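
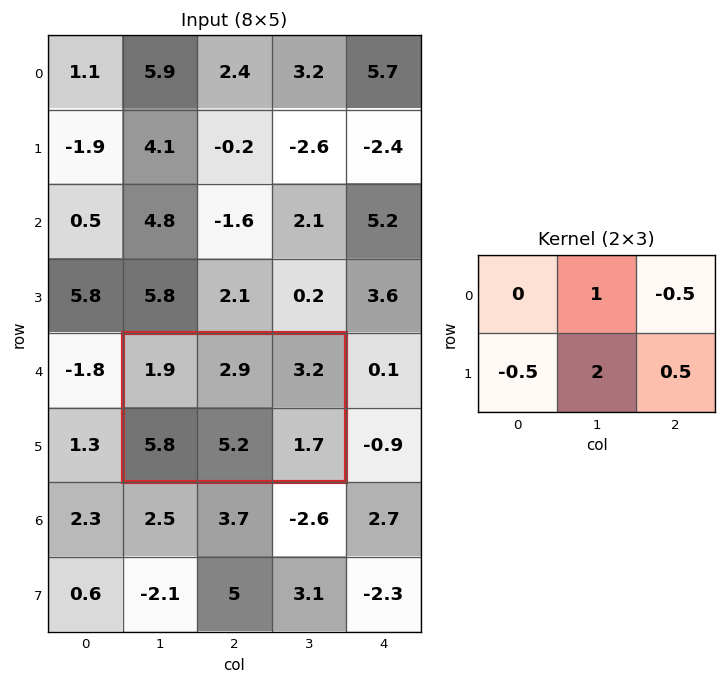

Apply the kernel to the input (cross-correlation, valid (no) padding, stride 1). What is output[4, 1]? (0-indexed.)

The receptive field on the input at this output position is [1.9 2.9 3.2 / 5.8 5.2 1.7]. Elementwise product with the kernel and sum: 2.9·1 + 3.2·-0.5 + 5.8·-0.5 + 5.2·2 + 1.7·0.5.

9.65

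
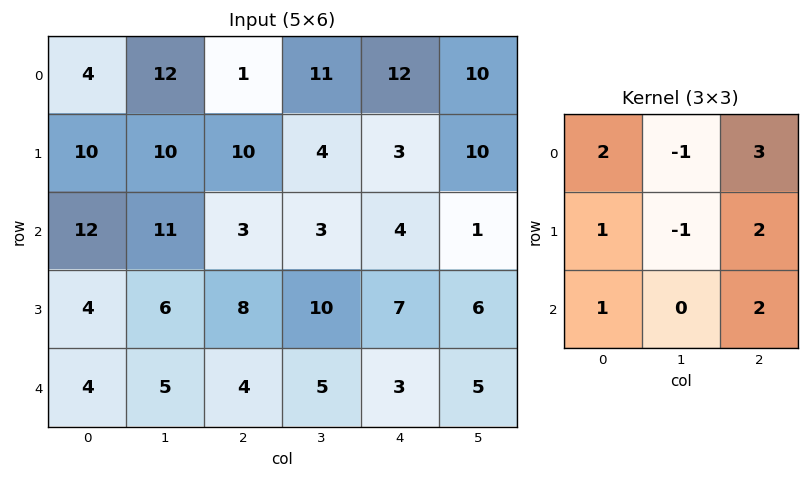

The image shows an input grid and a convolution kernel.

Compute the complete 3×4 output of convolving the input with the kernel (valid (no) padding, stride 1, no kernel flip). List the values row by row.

37 81 50 66
67 62 55 58
48 61 37 35

Output[0,0]: The receptive field on the input at this output position is [4 12 1 / 10 10 10 / 12 11 3]. Elementwise product with the kernel and sum: 4·2 + 12·-1 + 1·3 + 10·1 + 10·-1 + 10·2 + 12·1 + 3·2.
Output[0,1]: The receptive field on the input at this output position is [12 1 11 / 10 10 4 / 11 3 3]. Elementwise product with the kernel and sum: 12·2 + 1·-1 + 11·3 + 10·1 + 10·-1 + 4·2 + 11·1 + 3·2.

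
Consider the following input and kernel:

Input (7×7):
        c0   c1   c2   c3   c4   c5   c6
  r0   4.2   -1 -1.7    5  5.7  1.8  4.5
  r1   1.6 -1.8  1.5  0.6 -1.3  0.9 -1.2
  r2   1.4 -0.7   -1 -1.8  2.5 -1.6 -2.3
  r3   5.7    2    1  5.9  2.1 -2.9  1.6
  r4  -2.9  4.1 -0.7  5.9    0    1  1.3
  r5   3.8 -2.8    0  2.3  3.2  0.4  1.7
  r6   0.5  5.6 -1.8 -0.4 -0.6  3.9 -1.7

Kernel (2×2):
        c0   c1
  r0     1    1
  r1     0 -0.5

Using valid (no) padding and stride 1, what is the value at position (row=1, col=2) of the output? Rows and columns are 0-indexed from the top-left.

3

The receptive field on the input at this output position is [1.5 0.6 / -1 -1.8]. Elementwise product with the kernel and sum: 1.5·1 + 0.6·1 + -1.8·-0.5.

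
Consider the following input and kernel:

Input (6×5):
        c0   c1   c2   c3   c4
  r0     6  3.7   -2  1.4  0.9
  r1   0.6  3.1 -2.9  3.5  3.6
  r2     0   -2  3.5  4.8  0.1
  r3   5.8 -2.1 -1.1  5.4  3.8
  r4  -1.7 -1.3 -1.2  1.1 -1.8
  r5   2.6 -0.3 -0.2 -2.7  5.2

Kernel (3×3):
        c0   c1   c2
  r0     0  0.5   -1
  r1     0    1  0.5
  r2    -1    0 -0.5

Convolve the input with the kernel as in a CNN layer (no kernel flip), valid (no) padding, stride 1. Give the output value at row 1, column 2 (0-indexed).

The receptive field on the input at this output position is [-2.9 3.5 3.6 / 3.5 4.8 0.1 / -1.1 5.4 3.8]. Elementwise product with the kernel and sum: 3.5·0.5 + 3.6·-1 + 4.8·1 + 0.1·0.5 + -1.1·-1 + 3.8·-0.5.

2.2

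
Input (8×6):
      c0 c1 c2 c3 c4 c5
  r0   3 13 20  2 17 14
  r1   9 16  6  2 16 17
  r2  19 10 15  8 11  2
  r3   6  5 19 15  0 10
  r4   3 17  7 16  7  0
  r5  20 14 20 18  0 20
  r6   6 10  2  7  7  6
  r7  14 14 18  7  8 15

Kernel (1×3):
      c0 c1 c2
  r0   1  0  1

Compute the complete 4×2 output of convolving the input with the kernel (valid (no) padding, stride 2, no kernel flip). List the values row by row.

23 37
34 26
10 14
8 9

Output[0,0]: The receptive field on the input at this output position is [3 13 20]. Elementwise product with the kernel and sum: 3·1 + 20·1.
Output[0,1]: The receptive field on the input at this output position is [20 2 17]. Elementwise product with the kernel and sum: 20·1 + 17·1.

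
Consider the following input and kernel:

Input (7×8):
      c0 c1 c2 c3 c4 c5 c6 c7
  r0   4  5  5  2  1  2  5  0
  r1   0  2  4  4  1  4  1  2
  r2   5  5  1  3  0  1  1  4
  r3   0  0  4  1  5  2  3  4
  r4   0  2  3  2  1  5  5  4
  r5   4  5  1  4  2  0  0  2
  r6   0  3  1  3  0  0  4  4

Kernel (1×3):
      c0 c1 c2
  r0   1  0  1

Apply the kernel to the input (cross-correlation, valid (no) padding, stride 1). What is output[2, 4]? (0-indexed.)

The receptive field on the input at this output position is [0 1 1]. Elementwise product with the kernel and sum: 0·1 + 1·1.

1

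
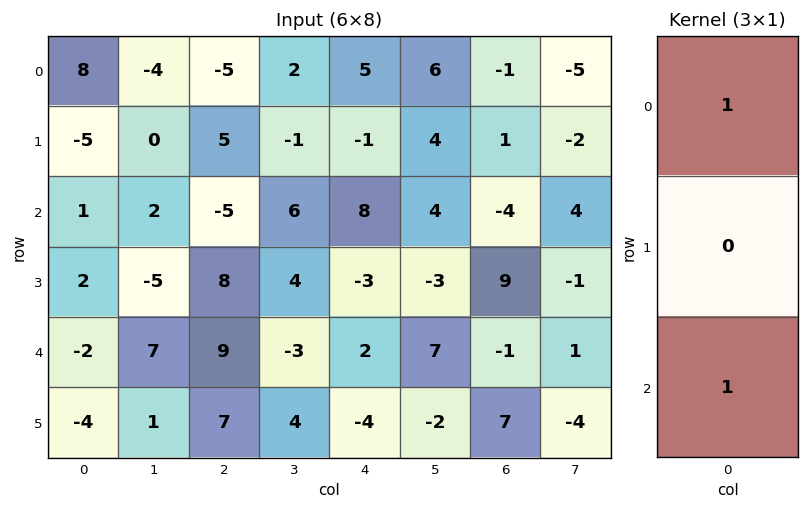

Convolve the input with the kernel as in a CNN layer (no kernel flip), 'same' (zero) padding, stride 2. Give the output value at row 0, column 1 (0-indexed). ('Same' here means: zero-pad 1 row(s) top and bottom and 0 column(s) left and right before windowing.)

5

The receptive field on the zero-padded input at this output position is [0 / -5 / 5]. Elementwise product with the kernel and sum: 0·1 + 5·1.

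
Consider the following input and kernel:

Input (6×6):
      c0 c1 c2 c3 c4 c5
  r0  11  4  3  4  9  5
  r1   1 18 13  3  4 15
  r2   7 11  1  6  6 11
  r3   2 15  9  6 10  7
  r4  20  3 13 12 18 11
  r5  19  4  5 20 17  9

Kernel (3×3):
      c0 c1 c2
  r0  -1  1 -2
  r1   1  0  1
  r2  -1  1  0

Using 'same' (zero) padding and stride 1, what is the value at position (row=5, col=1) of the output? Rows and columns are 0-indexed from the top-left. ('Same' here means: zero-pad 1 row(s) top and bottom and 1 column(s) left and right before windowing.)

-19

The receptive field on the zero-padded input at this output position is [20 3 13 / 19 4 5 / 0 0 0]. Elementwise product with the kernel and sum: 20·-1 + 3·1 + 13·-2 + 19·1 + 5·1 + 0·-1 + 0·1.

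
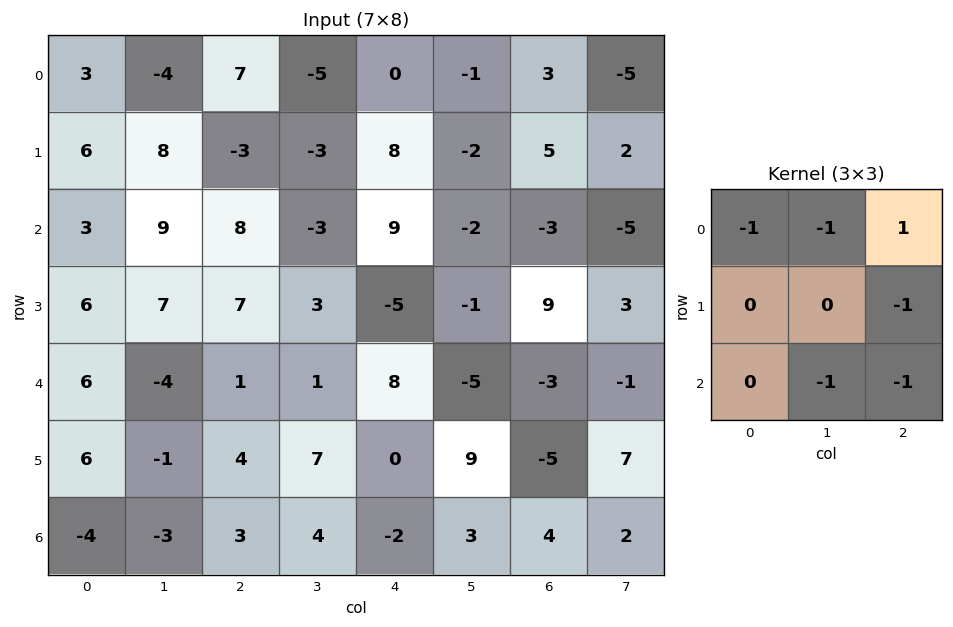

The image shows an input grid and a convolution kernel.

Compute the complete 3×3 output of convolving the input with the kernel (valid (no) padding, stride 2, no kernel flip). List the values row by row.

-6 -16 4
-8 0 -11
-5 4 -8

Output[0,0]: The receptive field on the input at this output position is [3 -4 7 / 6 8 -3 / 3 9 8]. Elementwise product with the kernel and sum: 3·-1 + -4·-1 + 7·1 + -3·-1 + 9·-1 + 8·-1.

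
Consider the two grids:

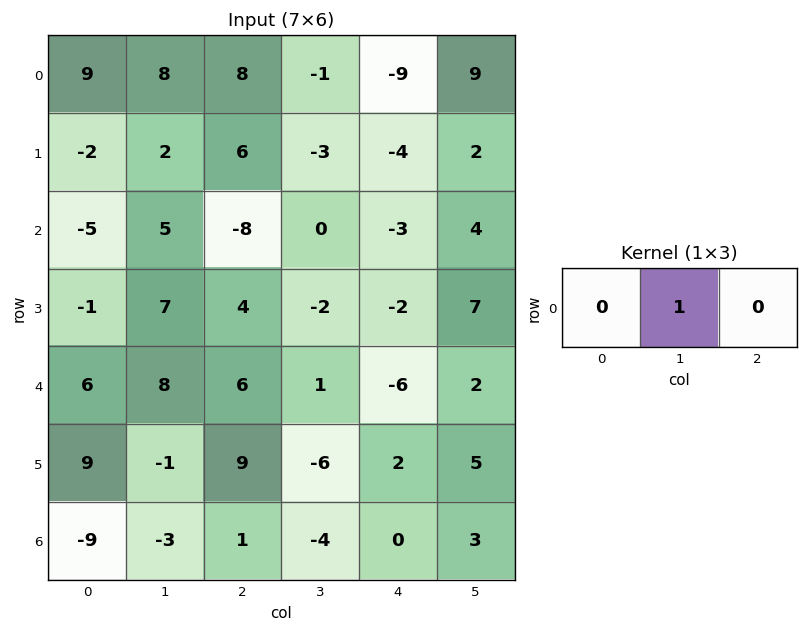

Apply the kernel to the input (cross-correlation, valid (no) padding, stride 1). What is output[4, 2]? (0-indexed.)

The receptive field on the input at this output position is [6 1 -6]. Elementwise product with the kernel and sum: 1·1.

1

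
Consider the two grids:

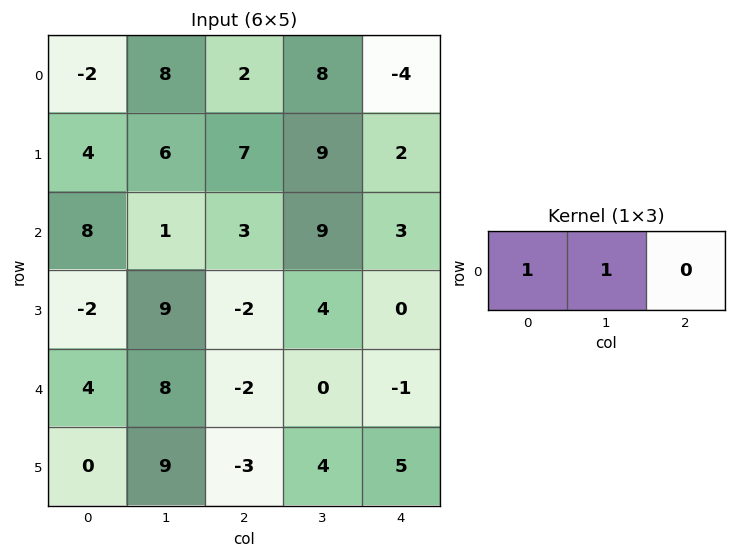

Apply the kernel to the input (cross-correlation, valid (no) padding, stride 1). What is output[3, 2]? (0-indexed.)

2

The receptive field on the input at this output position is [-2 4 0]. Elementwise product with the kernel and sum: -2·1 + 4·1.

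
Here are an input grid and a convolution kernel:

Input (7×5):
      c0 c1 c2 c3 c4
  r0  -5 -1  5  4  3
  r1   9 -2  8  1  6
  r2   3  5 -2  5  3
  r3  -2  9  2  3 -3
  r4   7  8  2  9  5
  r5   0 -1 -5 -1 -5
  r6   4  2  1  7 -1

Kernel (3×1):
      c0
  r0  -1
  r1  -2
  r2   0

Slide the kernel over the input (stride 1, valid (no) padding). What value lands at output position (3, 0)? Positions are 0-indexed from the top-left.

The receptive field on the input at this output position is [-2 / 7 / 0]. Elementwise product with the kernel and sum: -2·-1 + 7·-2.

-12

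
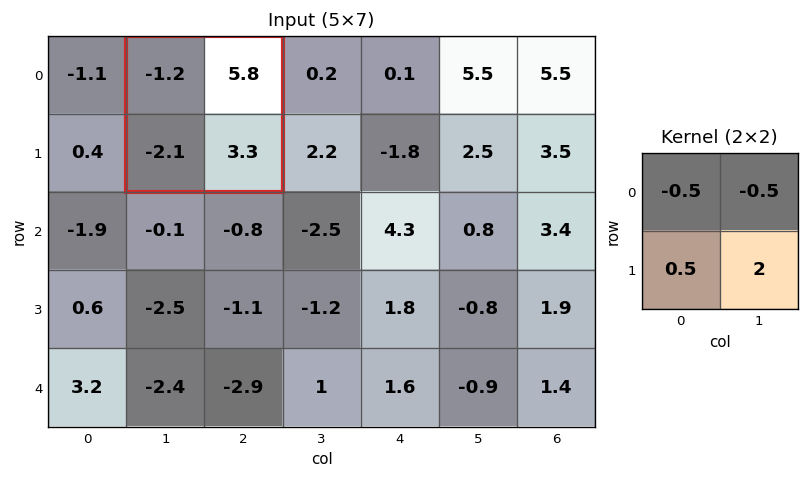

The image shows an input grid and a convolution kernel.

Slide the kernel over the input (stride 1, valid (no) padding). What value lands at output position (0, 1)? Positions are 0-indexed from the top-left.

3.25

The receptive field on the input at this output position is [-1.2 5.8 / -2.1 3.3]. Elementwise product with the kernel and sum: -1.2·-0.5 + 5.8·-0.5 + -2.1·0.5 + 3.3·2.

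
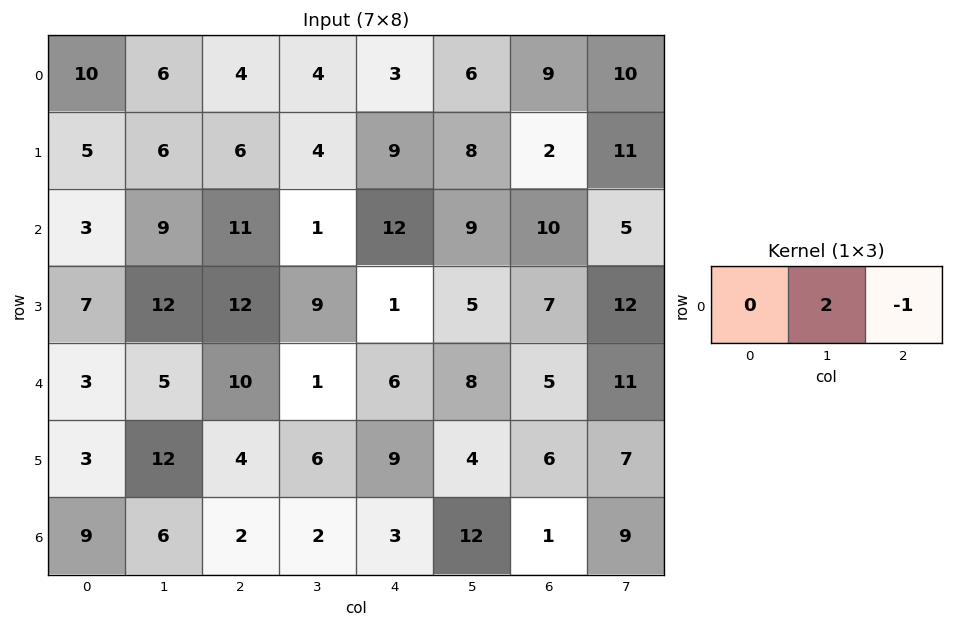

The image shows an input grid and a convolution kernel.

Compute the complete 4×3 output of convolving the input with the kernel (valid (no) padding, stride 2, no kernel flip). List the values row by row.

8 5 3
7 -10 8
0 -4 11
10 1 23

Output[0,0]: The receptive field on the input at this output position is [10 6 4]. Elementwise product with the kernel and sum: 6·2 + 4·-1.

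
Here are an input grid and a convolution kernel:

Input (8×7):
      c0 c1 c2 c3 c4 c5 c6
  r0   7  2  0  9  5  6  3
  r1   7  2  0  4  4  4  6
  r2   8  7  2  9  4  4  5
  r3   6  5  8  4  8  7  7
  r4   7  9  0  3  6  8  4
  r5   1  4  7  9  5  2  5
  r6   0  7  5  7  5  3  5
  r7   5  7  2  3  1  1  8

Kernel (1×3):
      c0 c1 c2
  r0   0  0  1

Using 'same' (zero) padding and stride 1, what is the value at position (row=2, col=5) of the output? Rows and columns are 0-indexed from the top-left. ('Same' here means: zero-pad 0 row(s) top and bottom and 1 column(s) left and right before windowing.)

The receptive field on the zero-padded input at this output position is [4 4 5]. Elementwise product with the kernel and sum: 5·1.

5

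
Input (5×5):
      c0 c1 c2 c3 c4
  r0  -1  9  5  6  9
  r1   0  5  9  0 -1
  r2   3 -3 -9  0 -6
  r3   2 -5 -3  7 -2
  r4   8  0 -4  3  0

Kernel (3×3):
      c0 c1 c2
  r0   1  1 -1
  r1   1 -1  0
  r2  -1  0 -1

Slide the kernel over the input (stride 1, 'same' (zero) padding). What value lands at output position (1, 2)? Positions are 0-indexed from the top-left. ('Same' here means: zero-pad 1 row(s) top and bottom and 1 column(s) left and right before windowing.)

7

The receptive field on the zero-padded input at this output position is [9 5 6 / 5 9 0 / -3 -9 0]. Elementwise product with the kernel and sum: 9·1 + 5·1 + 6·-1 + 5·1 + 9·-1 + -3·-1 + 0·-1.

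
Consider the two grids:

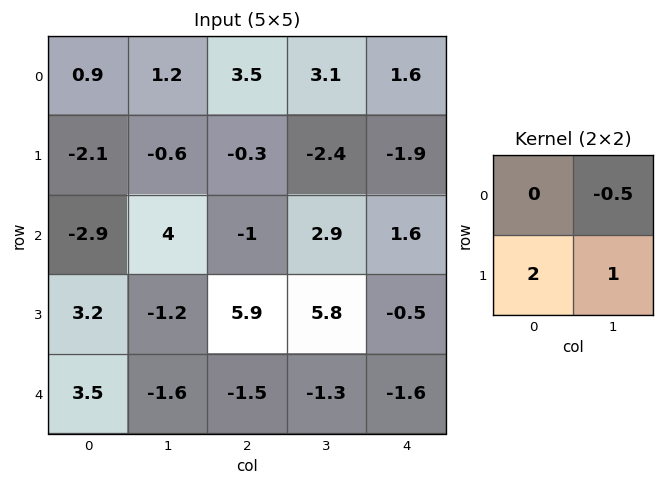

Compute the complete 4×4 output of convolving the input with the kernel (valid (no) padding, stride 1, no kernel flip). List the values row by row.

Output[0,0]: The receptive field on the input at this output position is [0.9 1.2 / -2.1 -0.6]. Elementwise product with the kernel and sum: 1.2·-0.5 + -2.1·2 + -0.6·1.
Output[0,1]: The receptive field on the input at this output position is [1.2 3.5 / -0.6 -0.3]. Elementwise product with the kernel and sum: 3.5·-0.5 + -0.6·2 + -0.3·1.

-5.4 -3.25 -4.55 -7.5
-1.5 7.15 2.1 8.35
3.2 4 16.15 10.3
6 -7.65 -7.2 -3.95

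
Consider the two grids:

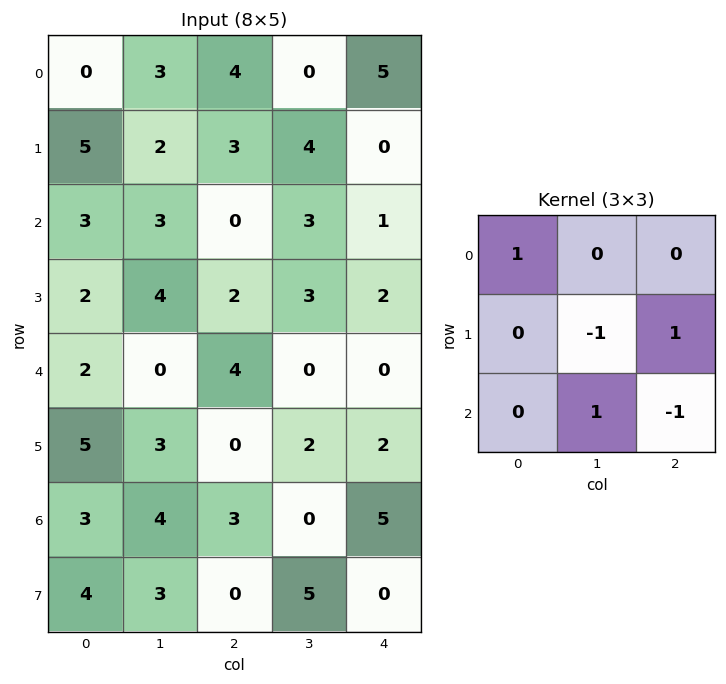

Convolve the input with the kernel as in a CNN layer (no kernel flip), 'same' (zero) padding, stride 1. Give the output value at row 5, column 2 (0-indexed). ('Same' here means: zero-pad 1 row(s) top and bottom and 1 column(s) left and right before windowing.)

The receptive field on the zero-padded input at this output position is [0 4 0 / 3 0 2 / 4 3 0]. Elementwise product with the kernel and sum: 0·1 + 0·-1 + 2·1 + 3·1 + 0·-1.

5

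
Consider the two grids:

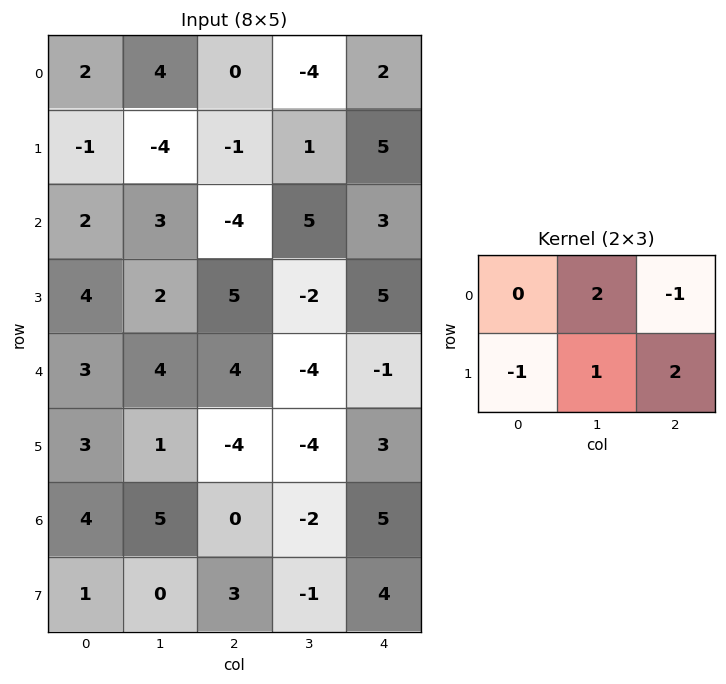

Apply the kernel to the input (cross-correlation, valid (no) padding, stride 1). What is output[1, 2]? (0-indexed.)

The receptive field on the input at this output position is [-1 1 5 / -4 5 3]. Elementwise product with the kernel and sum: 1·2 + 5·-1 + -4·-1 + 5·1 + 3·2.

12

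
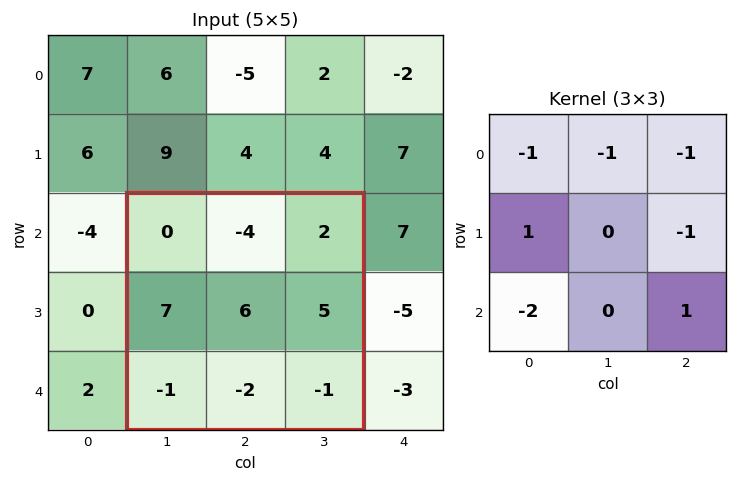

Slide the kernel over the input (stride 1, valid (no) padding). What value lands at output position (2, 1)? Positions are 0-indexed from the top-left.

The receptive field on the input at this output position is [0 -4 2 / 7 6 5 / -1 -2 -1]. Elementwise product with the kernel and sum: 0·-1 + -4·-1 + 2·-1 + 7·1 + 5·-1 + -1·-2 + -1·1.

5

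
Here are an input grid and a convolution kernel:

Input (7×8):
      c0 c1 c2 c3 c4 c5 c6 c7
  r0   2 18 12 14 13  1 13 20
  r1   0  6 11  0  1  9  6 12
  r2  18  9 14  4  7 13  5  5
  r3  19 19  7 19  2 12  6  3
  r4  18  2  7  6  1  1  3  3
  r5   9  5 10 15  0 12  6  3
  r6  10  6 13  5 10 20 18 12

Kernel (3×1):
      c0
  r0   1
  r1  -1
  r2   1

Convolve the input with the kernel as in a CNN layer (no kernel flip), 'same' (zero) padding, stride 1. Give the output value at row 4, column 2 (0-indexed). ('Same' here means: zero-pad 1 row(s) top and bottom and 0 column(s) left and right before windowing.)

10

The receptive field on the zero-padded input at this output position is [7 / 7 / 10]. Elementwise product with the kernel and sum: 7·1 + 7·-1 + 10·1.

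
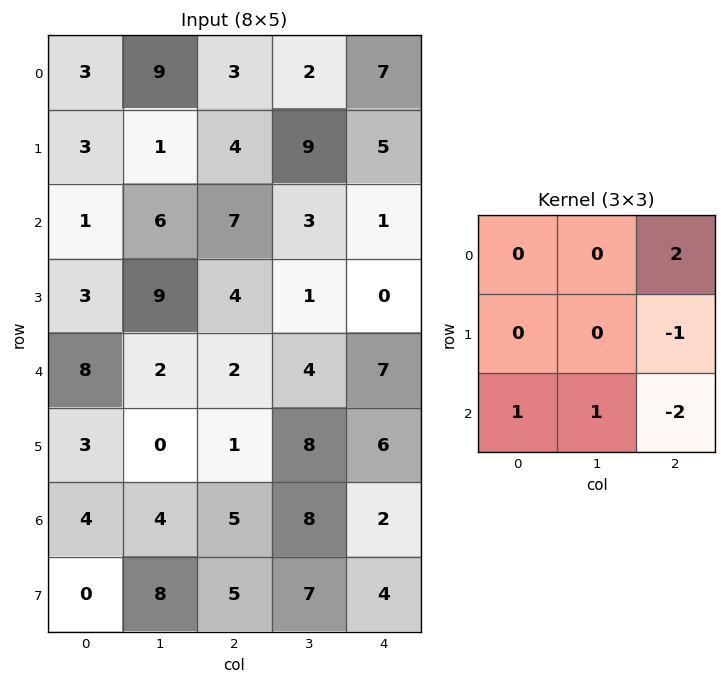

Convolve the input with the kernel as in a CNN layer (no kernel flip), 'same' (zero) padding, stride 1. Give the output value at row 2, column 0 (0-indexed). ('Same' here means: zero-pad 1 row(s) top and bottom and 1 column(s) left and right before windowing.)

-19

The receptive field on the zero-padded input at this output position is [0 3 1 / 0 1 6 / 0 3 9]. Elementwise product with the kernel and sum: 1·2 + 6·-1 + 0·1 + 3·1 + 9·-2.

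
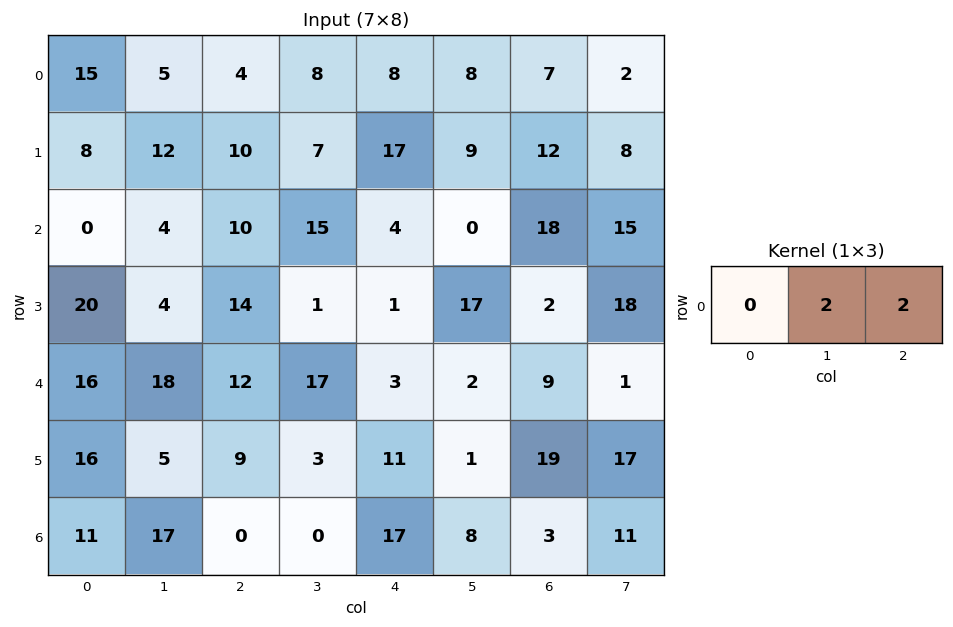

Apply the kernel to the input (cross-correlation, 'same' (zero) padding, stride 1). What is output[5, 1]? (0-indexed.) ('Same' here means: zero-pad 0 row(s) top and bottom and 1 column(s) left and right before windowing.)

28

The receptive field on the zero-padded input at this output position is [16 5 9]. Elementwise product with the kernel and sum: 5·2 + 9·2.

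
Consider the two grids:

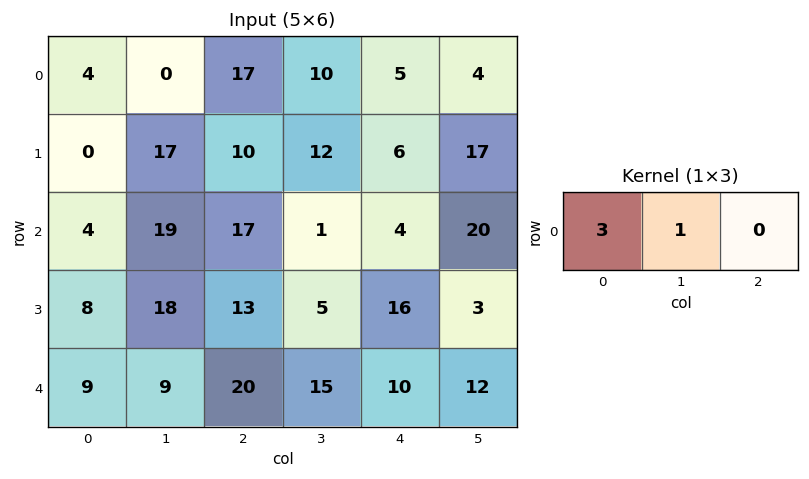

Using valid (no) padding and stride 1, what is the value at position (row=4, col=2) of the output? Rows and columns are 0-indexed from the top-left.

The receptive field on the input at this output position is [20 15 10]. Elementwise product with the kernel and sum: 20·3 + 15·1.

75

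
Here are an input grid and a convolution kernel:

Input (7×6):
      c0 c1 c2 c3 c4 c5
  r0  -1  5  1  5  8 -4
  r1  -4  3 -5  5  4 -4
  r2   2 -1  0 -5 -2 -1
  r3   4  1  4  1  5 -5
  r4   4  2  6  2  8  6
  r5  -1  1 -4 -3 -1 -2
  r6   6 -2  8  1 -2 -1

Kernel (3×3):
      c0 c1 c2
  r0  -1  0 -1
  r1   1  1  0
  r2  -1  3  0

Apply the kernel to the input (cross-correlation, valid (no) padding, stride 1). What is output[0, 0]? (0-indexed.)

The receptive field on the input at this output position is [-1 5 1 / -4 3 -5 / 2 -1 0]. Elementwise product with the kernel and sum: -1·-1 + 1·-1 + -4·1 + 3·1 + 2·-1 + -1·3.

-6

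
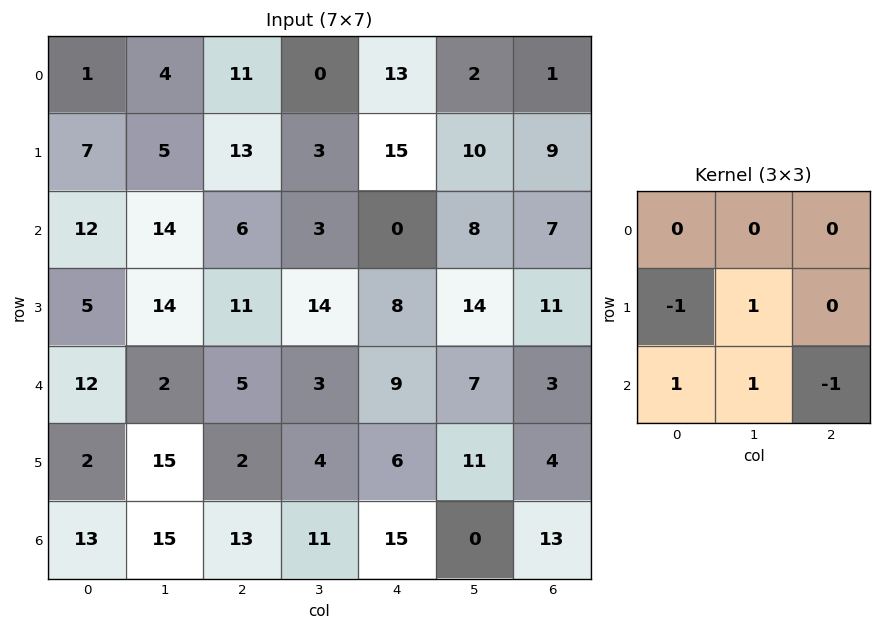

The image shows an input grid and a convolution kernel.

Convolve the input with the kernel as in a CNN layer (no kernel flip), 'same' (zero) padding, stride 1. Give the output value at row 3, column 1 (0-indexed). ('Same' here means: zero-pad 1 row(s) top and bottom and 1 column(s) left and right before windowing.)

The receptive field on the zero-padded input at this output position is [12 14 6 / 5 14 11 / 12 2 5]. Elementwise product with the kernel and sum: 5·-1 + 14·1 + 12·1 + 2·1 + 5·-1.

18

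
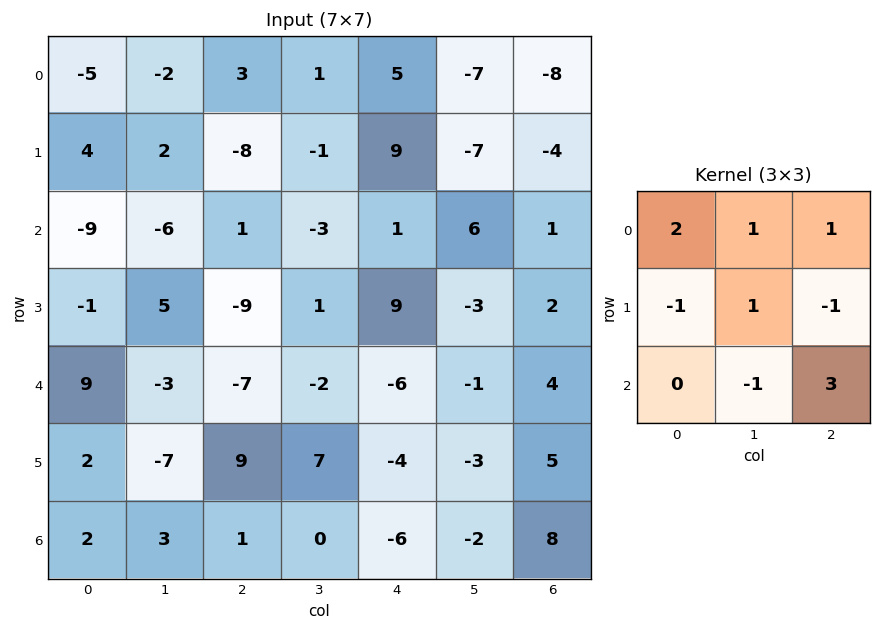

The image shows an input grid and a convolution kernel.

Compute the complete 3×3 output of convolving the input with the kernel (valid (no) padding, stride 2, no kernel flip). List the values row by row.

6 16 -20
-26 -15 8
-10 -38 13

Output[0,0]: The receptive field on the input at this output position is [-5 -2 3 / 4 2 -8 / -9 -6 1]. Elementwise product with the kernel and sum: -5·2 + -2·1 + 3·1 + 4·-1 + 2·1 + -8·-1 + -6·-1 + 1·3.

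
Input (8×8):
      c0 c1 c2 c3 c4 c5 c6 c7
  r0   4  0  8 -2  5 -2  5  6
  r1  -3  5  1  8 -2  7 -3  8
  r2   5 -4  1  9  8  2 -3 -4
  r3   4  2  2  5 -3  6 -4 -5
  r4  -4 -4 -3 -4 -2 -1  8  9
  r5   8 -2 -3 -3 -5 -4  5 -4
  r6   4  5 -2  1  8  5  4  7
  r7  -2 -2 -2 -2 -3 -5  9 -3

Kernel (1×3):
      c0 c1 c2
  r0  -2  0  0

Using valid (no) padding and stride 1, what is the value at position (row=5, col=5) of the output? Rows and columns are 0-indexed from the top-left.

8

The receptive field on the input at this output position is [-4 5 -4]. Elementwise product with the kernel and sum: -4·-2.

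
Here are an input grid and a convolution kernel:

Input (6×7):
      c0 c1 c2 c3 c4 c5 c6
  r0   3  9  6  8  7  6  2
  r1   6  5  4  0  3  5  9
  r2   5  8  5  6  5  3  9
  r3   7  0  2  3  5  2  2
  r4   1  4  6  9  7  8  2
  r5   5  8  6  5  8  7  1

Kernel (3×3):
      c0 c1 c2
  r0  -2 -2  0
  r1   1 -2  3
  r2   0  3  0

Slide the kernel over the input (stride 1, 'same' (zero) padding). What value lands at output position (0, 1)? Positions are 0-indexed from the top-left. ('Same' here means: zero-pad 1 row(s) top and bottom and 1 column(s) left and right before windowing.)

The receptive field on the zero-padded input at this output position is [0 0 0 / 3 9 6 / 6 5 4]. Elementwise product with the kernel and sum: 0·-2 + 0·-2 + 3·1 + 9·-2 + 6·3 + 5·3.

18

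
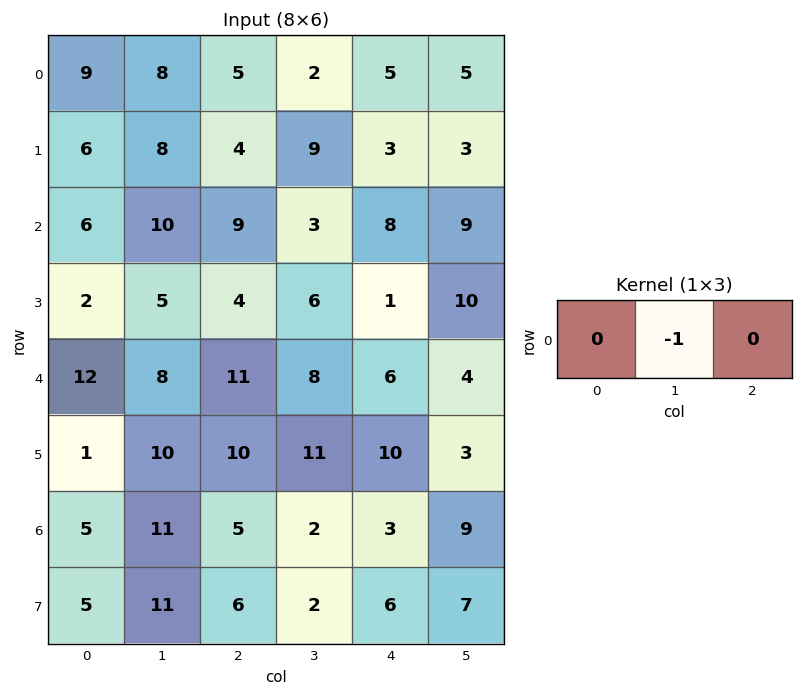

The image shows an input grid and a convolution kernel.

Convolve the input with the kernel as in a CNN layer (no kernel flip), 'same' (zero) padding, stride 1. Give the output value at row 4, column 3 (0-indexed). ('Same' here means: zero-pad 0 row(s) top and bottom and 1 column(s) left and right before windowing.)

The receptive field on the zero-padded input at this output position is [11 8 6]. Elementwise product with the kernel and sum: 8·-1.

-8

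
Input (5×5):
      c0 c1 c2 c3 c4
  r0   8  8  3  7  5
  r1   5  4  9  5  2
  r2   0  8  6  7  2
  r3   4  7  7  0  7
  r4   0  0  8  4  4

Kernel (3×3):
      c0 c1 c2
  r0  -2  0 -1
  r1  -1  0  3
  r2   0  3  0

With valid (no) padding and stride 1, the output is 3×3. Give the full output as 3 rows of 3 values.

Output[0,0]: The receptive field on the input at this output position is [8 8 3 / 5 4 9 / 0 8 6]. Elementwise product with the kernel and sum: 8·-2 + 3·-1 + 5·-1 + 9·3 + 8·3.
Output[0,1]: The receptive field on the input at this output position is [8 3 7 / 4 9 5 / 8 6 7]. Elementwise product with the kernel and sum: 8·-2 + 7·-1 + 4·-1 + 5·3 + 6·3.

27 6 7
20 21 -20
11 -6 12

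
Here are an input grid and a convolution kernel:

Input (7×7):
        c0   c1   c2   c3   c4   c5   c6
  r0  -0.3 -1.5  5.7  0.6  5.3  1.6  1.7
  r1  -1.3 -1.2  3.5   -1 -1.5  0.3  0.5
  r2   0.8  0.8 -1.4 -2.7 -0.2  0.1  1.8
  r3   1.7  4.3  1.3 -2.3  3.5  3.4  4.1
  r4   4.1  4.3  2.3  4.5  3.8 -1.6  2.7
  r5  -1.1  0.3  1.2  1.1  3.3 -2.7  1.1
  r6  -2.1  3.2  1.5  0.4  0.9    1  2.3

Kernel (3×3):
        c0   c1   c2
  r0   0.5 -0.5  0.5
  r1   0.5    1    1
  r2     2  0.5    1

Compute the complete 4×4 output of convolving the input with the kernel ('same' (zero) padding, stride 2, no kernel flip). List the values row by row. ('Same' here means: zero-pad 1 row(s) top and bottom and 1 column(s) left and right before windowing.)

-3.65 3.9 4.75 3.35
6.8 0.4 -0.5 10.6
9.45 11.6 4.4 -3.3
1.8 3.6 -0.35 0.9

Output[0,0]: The receptive field on the zero-padded input at this output position is [0 0 0 / 0 -0.3 -1.5 / 0 -1.3 -1.2]. Elementwise product with the kernel and sum: 0·0.5 + 0·-0.5 + 0·0.5 + 0·0.5 + -0.3·1 + -1.5·1 + 0·2 + -1.3·0.5 + -1.2·1.
Output[0,1]: The receptive field on the zero-padded input at this output position is [0 0 0 / -1.5 5.7 0.6 / -1.2 3.5 -1]. Elementwise product with the kernel and sum: 0·0.5 + 0·-0.5 + 0·0.5 + -1.5·0.5 + 5.7·1 + 0.6·1 + -1.2·2 + 3.5·0.5 + -1·1.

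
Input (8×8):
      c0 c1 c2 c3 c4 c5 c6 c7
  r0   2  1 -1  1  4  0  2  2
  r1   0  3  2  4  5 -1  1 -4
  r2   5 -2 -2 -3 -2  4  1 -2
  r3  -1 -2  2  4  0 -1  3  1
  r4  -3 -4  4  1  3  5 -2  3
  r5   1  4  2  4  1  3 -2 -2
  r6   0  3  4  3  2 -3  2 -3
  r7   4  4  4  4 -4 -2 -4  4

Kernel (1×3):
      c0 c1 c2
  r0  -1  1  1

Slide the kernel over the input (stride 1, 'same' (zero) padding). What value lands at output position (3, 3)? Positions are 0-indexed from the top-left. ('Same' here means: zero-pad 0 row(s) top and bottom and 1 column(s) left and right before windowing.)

2

The receptive field on the zero-padded input at this output position is [2 4 0]. Elementwise product with the kernel and sum: 2·-1 + 4·1 + 0·1.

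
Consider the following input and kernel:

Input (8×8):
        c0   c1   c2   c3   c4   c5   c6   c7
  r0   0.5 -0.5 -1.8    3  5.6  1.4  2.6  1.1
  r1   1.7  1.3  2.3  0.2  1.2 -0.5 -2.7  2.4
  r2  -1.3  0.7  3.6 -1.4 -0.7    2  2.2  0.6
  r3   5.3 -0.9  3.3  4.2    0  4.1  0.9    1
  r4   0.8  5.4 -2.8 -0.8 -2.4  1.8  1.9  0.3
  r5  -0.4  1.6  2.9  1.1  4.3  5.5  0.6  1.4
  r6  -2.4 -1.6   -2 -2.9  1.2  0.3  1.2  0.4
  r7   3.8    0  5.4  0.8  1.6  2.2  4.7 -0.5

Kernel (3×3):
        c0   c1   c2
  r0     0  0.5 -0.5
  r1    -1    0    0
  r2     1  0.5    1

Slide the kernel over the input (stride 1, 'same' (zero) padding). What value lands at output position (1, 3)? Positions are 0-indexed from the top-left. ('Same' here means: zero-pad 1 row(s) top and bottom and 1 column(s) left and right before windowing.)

-1.4

The receptive field on the zero-padded input at this output position is [-1.8 3 5.6 / 2.3 0.2 1.2 / 3.6 -1.4 -0.7]. Elementwise product with the kernel and sum: 3·0.5 + 5.6·-0.5 + 2.3·-1 + 3.6·1 + -1.4·0.5 + -0.7·1.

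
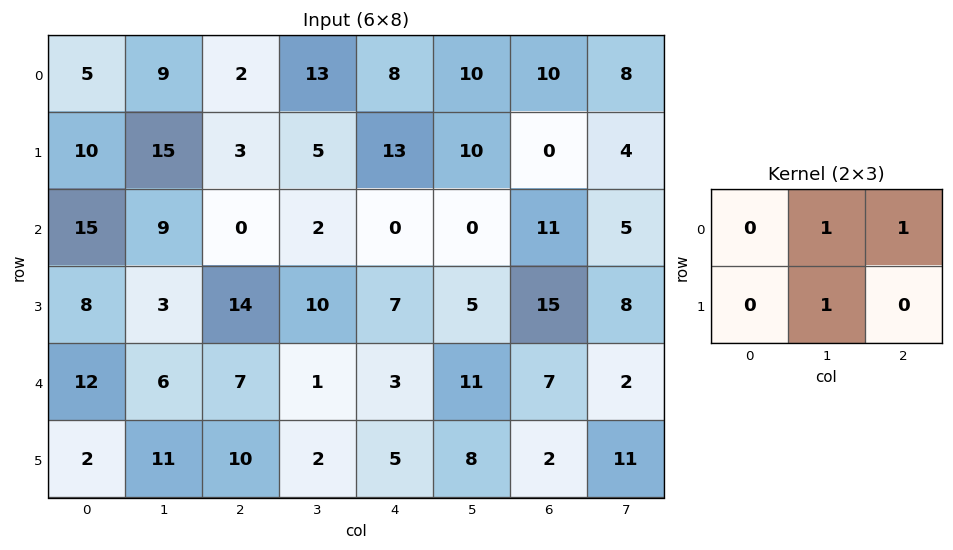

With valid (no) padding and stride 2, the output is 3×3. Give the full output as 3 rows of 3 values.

26 26 30
12 12 16
24 6 26

Output[0,0]: The receptive field on the input at this output position is [5 9 2 / 10 15 3]. Elementwise product with the kernel and sum: 9·1 + 2·1 + 15·1.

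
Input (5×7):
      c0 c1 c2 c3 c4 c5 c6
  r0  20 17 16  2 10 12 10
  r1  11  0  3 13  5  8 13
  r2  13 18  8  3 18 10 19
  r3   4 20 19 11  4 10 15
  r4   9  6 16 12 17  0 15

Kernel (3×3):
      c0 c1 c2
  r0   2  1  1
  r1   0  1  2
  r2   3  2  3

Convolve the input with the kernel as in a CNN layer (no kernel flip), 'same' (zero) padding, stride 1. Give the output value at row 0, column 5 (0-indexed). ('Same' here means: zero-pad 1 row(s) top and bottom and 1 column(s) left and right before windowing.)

102

The receptive field on the zero-padded input at this output position is [0 0 0 / 10 12 10 / 5 8 13]. Elementwise product with the kernel and sum: 0·2 + 0·1 + 0·1 + 12·1 + 10·2 + 5·3 + 8·2 + 13·3.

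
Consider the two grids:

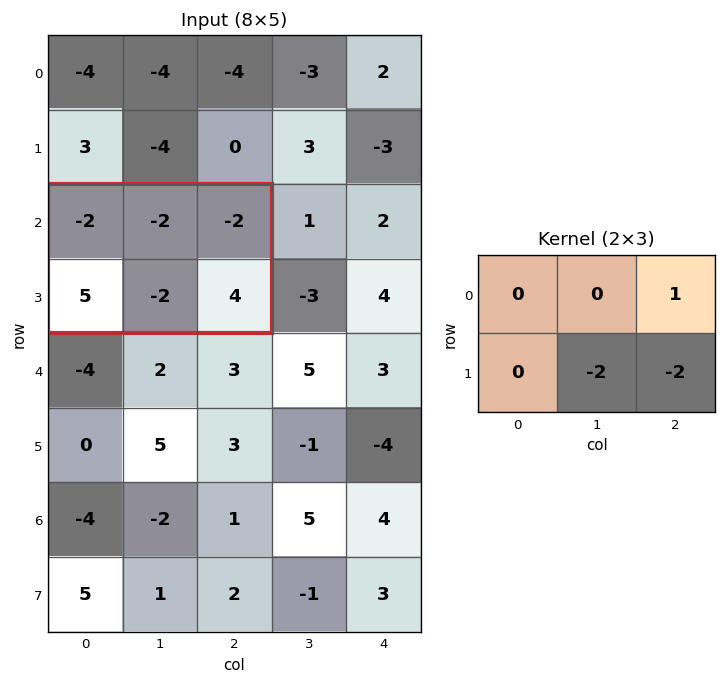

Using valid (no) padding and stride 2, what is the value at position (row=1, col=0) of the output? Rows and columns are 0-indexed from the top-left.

The receptive field on the input at this output position is [-2 -2 -2 / 5 -2 4]. Elementwise product with the kernel and sum: -2·1 + -2·-2 + 4·-2.

-6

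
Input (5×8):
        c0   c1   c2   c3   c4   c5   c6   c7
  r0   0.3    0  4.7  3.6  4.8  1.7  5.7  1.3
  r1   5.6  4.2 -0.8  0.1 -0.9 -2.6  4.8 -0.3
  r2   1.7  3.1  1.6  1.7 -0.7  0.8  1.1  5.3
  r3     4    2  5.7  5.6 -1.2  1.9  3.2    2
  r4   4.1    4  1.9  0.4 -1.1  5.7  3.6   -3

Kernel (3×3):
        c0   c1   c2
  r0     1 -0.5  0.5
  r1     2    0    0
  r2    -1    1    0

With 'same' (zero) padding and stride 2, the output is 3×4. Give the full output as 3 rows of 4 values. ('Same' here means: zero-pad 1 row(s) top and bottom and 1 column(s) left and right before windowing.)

Output[0,0]: The receptive field on the zero-padded input at this output position is [0 0 0 / 0 0.3 0 / 0 5.6 4.2]. Elementwise product with the kernel and sum: 0·1 + 0·-0.5 + 0·0.5 + 0·2 + 0·-1 + 5.6·1.
Output[0,1]: The receptive field on the zero-padded input at this output position is [0 0 0 / 0 4.7 3.6 / 4.2 -0.8 0.1]. Elementwise product with the kernel and sum: 0·1 + 0·-0.5 + 0·0.5 + 0·2 + 4.2·-1 + -0.8·1.

5.6 -5 6.2 10.8
3.3 14.55 -4.15 -2.25
-1 9.95 7.95 12.7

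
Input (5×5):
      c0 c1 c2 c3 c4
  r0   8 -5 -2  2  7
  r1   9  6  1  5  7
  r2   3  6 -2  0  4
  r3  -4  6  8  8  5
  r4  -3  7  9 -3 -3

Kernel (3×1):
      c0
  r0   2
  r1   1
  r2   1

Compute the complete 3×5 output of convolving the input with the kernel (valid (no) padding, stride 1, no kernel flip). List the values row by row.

28 2 -5 9 25
17 24 8 18 23
-1 25 13 5 10

Output[0,0]: The receptive field on the input at this output position is [8 / 9 / 3]. Elementwise product with the kernel and sum: 8·2 + 9·1 + 3·1.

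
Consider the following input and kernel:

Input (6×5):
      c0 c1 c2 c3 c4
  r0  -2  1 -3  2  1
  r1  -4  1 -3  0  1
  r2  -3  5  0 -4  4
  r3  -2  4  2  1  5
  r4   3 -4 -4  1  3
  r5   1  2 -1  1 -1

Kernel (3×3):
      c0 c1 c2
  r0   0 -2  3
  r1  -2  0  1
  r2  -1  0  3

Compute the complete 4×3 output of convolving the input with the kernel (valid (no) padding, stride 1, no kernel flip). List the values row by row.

-3 -7 18
3 -9 20
-19 -12 34
-16 9 22

Output[0,0]: The receptive field on the input at this output position is [-2 1 -3 / -4 1 -3 / -3 5 0]. Elementwise product with the kernel and sum: 1·-2 + -3·3 + -4·-2 + -3·1 + -3·-1 + 0·3.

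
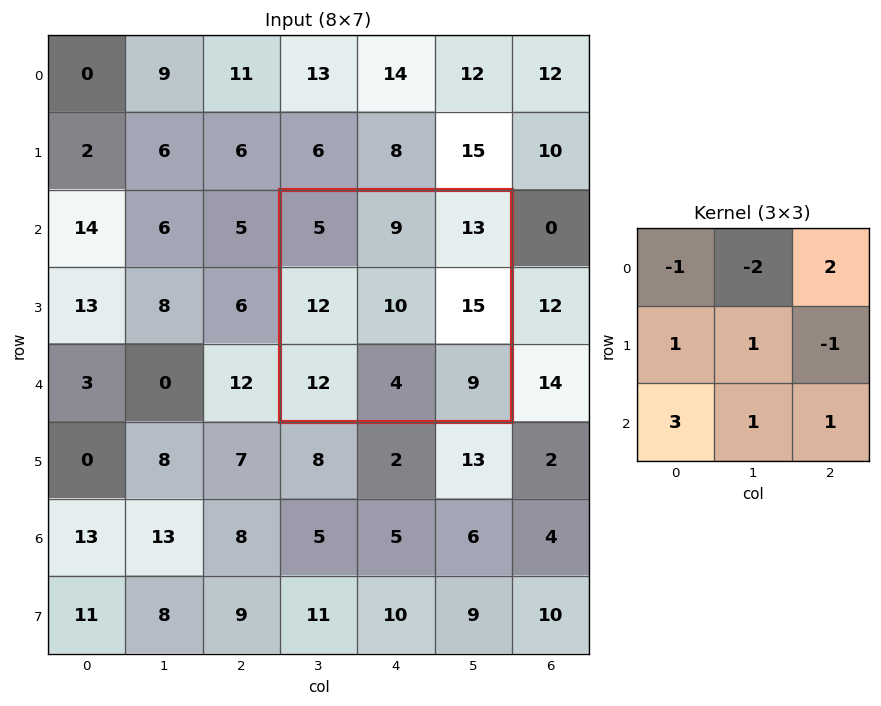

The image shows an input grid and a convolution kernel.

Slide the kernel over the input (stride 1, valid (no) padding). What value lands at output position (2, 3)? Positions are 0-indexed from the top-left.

The receptive field on the input at this output position is [5 9 13 / 12 10 15 / 12 4 9]. Elementwise product with the kernel and sum: 5·-1 + 9·-2 + 13·2 + 12·1 + 10·1 + 15·-1 + 12·3 + 4·1 + 9·1.

59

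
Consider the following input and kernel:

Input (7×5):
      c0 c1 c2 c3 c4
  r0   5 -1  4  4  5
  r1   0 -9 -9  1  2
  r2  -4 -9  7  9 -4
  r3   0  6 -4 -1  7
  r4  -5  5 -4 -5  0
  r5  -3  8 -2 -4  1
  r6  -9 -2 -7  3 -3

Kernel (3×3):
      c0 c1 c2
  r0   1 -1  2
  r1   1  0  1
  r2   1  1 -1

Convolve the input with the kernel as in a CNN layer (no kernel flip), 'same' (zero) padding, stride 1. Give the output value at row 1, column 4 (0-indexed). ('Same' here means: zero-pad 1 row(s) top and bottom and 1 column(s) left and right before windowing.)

5

The receptive field on the zero-padded input at this output position is [4 5 0 / 1 2 0 / 9 -4 0]. Elementwise product with the kernel and sum: 4·1 + 5·-1 + 0·2 + 1·1 + 0·1 + 9·1 + -4·1 + 0·-1.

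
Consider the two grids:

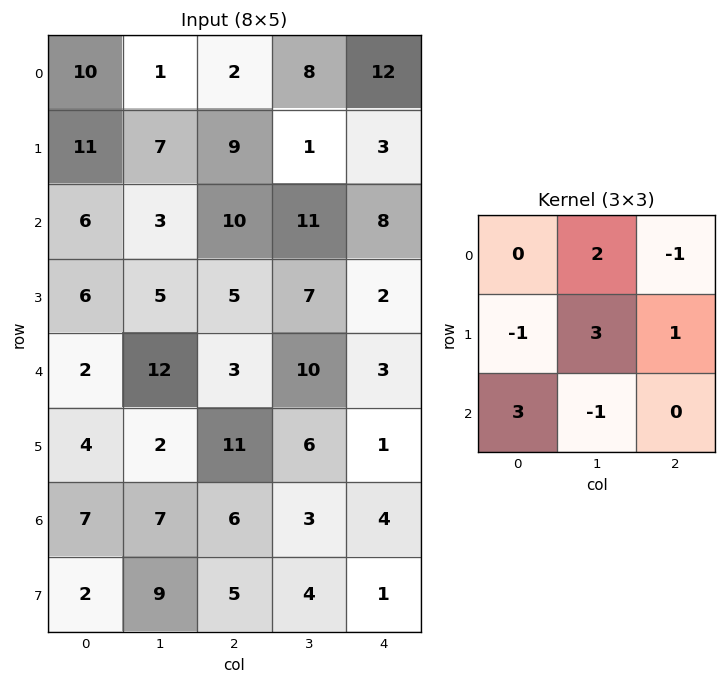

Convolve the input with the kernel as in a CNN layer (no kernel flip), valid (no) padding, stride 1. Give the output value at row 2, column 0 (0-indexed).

4

The receptive field on the input at this output position is [6 3 10 / 6 5 5 / 2 12 3]. Elementwise product with the kernel and sum: 3·2 + 10·-1 + 6·-1 + 5·3 + 5·1 + 2·3 + 12·-1.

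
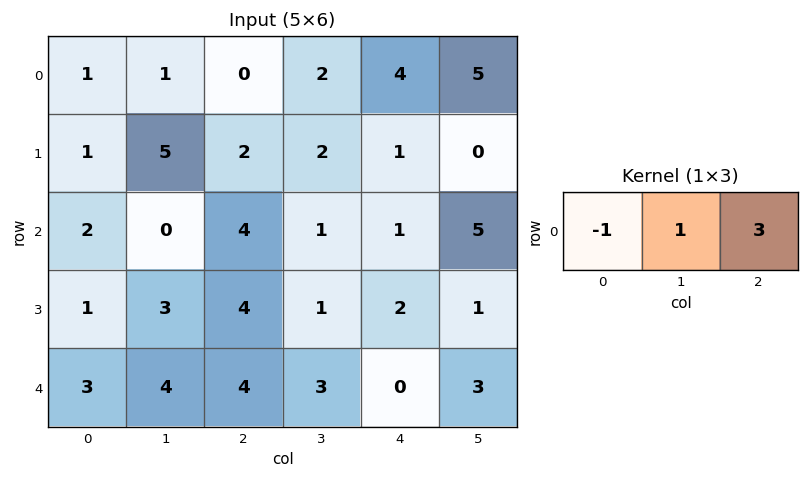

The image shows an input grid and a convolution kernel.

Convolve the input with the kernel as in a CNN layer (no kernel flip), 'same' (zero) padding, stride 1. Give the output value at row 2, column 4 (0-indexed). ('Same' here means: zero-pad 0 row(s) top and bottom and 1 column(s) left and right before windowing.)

15

The receptive field on the zero-padded input at this output position is [1 1 5]. Elementwise product with the kernel and sum: 1·-1 + 1·1 + 5·3.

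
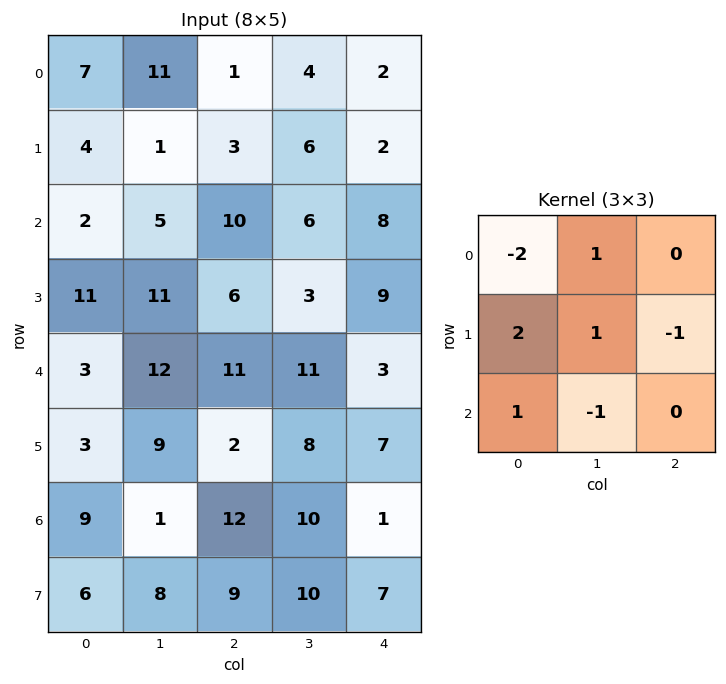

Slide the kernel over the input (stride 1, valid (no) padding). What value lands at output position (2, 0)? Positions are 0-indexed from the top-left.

19

The receptive field on the input at this output position is [2 5 10 / 11 11 6 / 3 12 11]. Elementwise product with the kernel and sum: 2·-2 + 5·1 + 11·2 + 11·1 + 6·-1 + 3·1 + 12·-1.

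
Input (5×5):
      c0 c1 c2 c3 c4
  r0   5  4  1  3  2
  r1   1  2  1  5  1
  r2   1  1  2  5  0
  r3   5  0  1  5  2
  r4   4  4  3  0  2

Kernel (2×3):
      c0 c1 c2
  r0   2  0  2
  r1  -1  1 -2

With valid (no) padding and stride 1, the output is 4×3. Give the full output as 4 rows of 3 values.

11 3 8
0 5 7
-1 3 4
6 9 -1

Output[0,0]: The receptive field on the input at this output position is [5 4 1 / 1 2 1]. Elementwise product with the kernel and sum: 5·2 + 1·2 + 1·-1 + 2·1 + 1·-2.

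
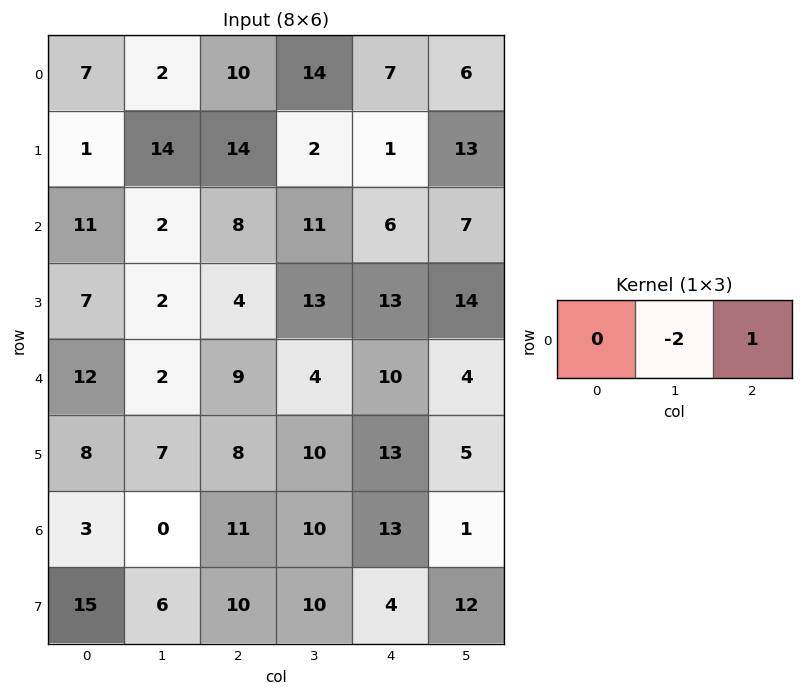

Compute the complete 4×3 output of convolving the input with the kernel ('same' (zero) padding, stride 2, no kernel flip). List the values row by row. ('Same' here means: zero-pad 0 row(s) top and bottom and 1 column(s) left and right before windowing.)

-12 -6 -8
-20 -5 -5
-22 -14 -16
-6 -12 -25

Output[0,0]: The receptive field on the zero-padded input at this output position is [0 7 2]. Elementwise product with the kernel and sum: 7·-2 + 2·1.
Output[0,1]: The receptive field on the zero-padded input at this output position is [2 10 14]. Elementwise product with the kernel and sum: 10·-2 + 14·1.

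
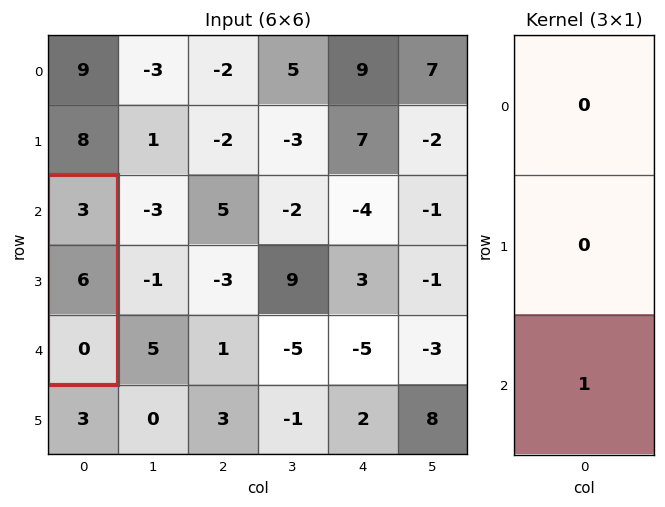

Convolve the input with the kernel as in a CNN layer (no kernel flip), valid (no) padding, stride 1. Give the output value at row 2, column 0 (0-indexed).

0

The receptive field on the input at this output position is [3 / 6 / 0]. Elementwise product with the kernel and sum: 0·1.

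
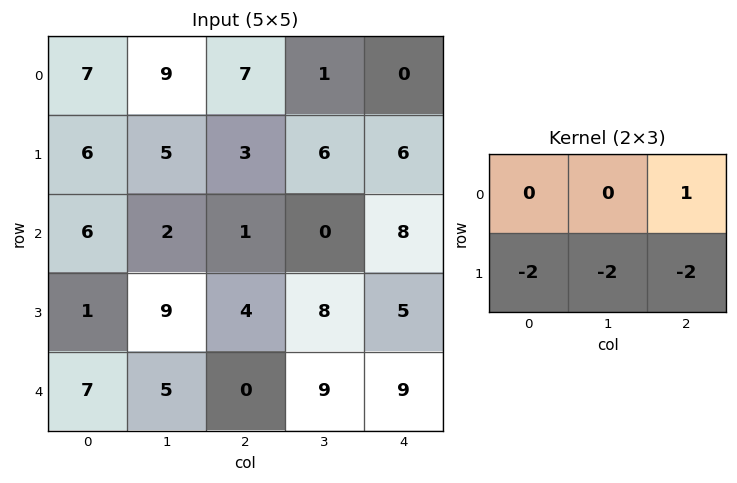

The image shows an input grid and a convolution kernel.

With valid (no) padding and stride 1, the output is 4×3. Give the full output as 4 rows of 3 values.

-21 -27 -30
-15 0 -12
-27 -42 -26
-20 -20 -31

Output[0,0]: The receptive field on the input at this output position is [7 9 7 / 6 5 3]. Elementwise product with the kernel and sum: 7·1 + 6·-2 + 5·-2 + 3·-2.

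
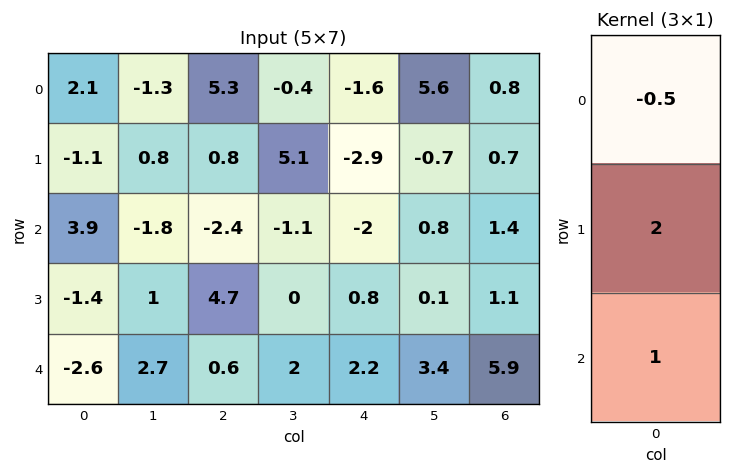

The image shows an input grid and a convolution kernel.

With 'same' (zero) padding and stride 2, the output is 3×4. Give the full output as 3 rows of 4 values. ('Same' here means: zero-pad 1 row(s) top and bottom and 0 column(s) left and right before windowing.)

Output[0,0]: The receptive field on the zero-padded input at this output position is [0 / 2.1 / -1.1]. Elementwise product with the kernel and sum: 0·-0.5 + 2.1·2 + -1.1·1.
Output[0,1]: The receptive field on the zero-padded input at this output position is [0 / 5.3 / 0.8]. Elementwise product with the kernel and sum: 0·-0.5 + 5.3·2 + 0.8·1.

3.1 11.4 -6.1 2.3
6.95 -0.5 -1.75 3.55
-4.5 -1.15 4 11.25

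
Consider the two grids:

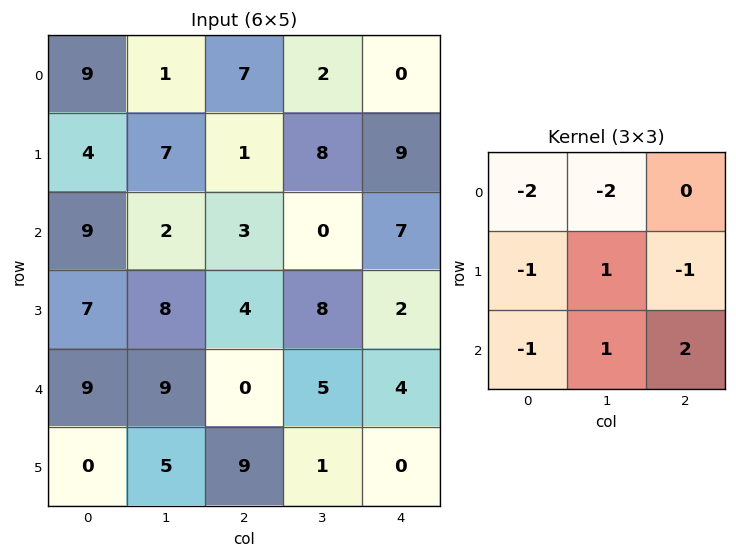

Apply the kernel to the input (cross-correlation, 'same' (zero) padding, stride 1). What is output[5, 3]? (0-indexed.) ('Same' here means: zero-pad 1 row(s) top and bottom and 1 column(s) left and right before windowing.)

The receptive field on the zero-padded input at this output position is [0 5 4 / 9 1 0 / 0 0 0]. Elementwise product with the kernel and sum: 0·-2 + 5·-2 + 9·-1 + 1·1 + 0·-1 + 0·-1 + 0·1 + 0·2.

-18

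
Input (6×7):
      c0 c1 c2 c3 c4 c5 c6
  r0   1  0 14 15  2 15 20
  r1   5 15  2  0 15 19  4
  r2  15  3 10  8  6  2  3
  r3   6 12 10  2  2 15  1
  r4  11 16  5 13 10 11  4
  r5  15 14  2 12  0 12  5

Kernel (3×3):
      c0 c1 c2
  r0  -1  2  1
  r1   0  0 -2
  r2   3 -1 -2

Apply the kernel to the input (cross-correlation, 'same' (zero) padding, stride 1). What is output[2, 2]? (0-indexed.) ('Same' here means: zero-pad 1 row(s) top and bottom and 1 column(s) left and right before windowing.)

The receptive field on the zero-padded input at this output position is [15 2 0 / 3 10 8 / 12 10 2]. Elementwise product with the kernel and sum: 15·-1 + 2·2 + 0·1 + 8·-2 + 12·3 + 10·-1 + 2·-2.

-5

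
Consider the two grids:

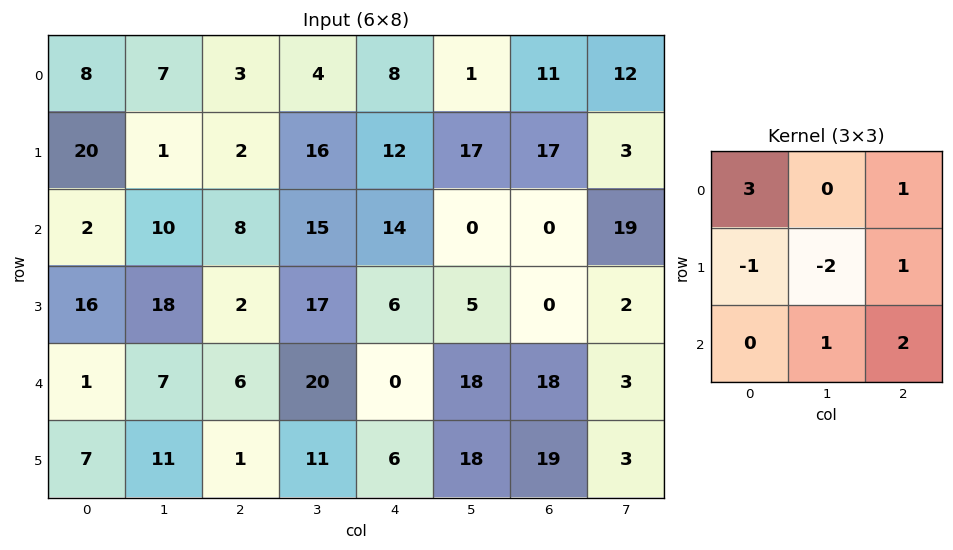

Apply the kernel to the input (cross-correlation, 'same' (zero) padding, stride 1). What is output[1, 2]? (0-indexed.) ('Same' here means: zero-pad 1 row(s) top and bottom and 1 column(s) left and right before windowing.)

74

The receptive field on the zero-padded input at this output position is [7 3 4 / 1 2 16 / 10 8 15]. Elementwise product with the kernel and sum: 7·3 + 4·1 + 1·-1 + 2·-2 + 16·1 + 8·1 + 15·2.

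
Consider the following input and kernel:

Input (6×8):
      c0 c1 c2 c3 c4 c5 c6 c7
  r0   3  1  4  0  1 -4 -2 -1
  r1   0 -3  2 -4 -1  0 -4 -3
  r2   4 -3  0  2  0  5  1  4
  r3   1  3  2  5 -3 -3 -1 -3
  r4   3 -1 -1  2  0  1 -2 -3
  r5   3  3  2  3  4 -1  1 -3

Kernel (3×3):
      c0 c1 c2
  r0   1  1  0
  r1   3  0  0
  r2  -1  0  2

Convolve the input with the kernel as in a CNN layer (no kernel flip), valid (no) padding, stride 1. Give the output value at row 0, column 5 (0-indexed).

The receptive field on the input at this output position is [-4 -2 -1 / 0 -4 -3 / 5 1 4]. Elementwise product with the kernel and sum: -4·1 + -2·1 + 0·3 + 5·-1 + 4·2.

-3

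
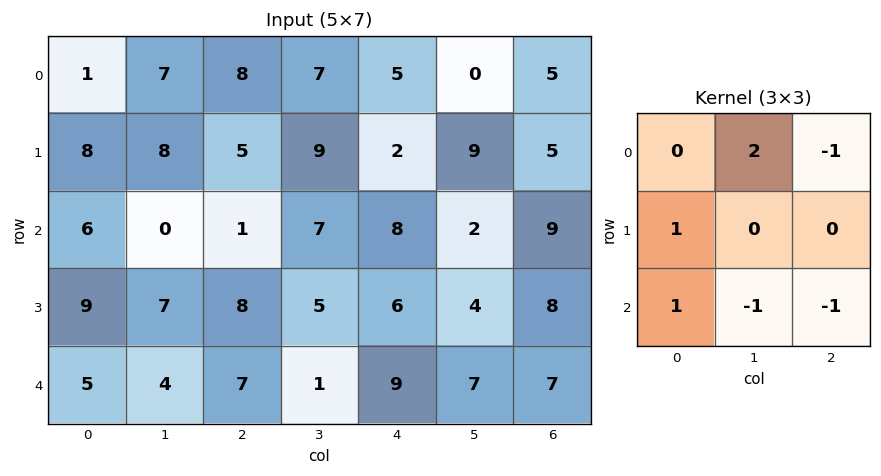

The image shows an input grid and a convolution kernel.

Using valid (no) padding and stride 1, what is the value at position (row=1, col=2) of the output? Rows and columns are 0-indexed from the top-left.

14

The receptive field on the input at this output position is [5 9 2 / 1 7 8 / 8 5 6]. Elementwise product with the kernel and sum: 9·2 + 2·-1 + 1·1 + 8·1 + 5·-1 + 6·-1.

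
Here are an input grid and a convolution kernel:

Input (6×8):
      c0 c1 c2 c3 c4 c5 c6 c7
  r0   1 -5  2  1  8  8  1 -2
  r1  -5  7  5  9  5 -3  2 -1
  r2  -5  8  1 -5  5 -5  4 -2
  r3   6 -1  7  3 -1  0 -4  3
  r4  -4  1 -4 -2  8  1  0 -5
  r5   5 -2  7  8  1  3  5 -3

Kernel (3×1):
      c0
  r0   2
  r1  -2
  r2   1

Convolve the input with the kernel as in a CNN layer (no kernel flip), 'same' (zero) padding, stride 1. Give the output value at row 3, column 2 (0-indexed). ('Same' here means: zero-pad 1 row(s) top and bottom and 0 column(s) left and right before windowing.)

-16

The receptive field on the zero-padded input at this output position is [1 / 7 / -4]. Elementwise product with the kernel and sum: 1·2 + 7·-2 + -4·1.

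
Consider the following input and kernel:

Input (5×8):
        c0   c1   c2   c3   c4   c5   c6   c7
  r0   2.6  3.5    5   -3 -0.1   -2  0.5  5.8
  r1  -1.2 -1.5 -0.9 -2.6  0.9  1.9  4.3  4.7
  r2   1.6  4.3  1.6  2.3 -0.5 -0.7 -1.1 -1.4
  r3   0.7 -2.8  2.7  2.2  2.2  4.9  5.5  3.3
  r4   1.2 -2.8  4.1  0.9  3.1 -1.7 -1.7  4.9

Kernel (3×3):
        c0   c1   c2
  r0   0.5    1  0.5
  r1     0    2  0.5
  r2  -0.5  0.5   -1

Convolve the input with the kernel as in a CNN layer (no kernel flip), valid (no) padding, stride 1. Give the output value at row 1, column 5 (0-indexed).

The receptive field on the input at this output position is [1.9 4.3 4.7 / -0.7 -1.1 -1.4 / 4.9 5.5 3.3]. Elementwise product with the kernel and sum: 1.9·0.5 + 4.3·1 + 4.7·0.5 + -1.1·2 + -1.4·0.5 + 4.9·-0.5 + 5.5·0.5 + 3.3·-1.

1.7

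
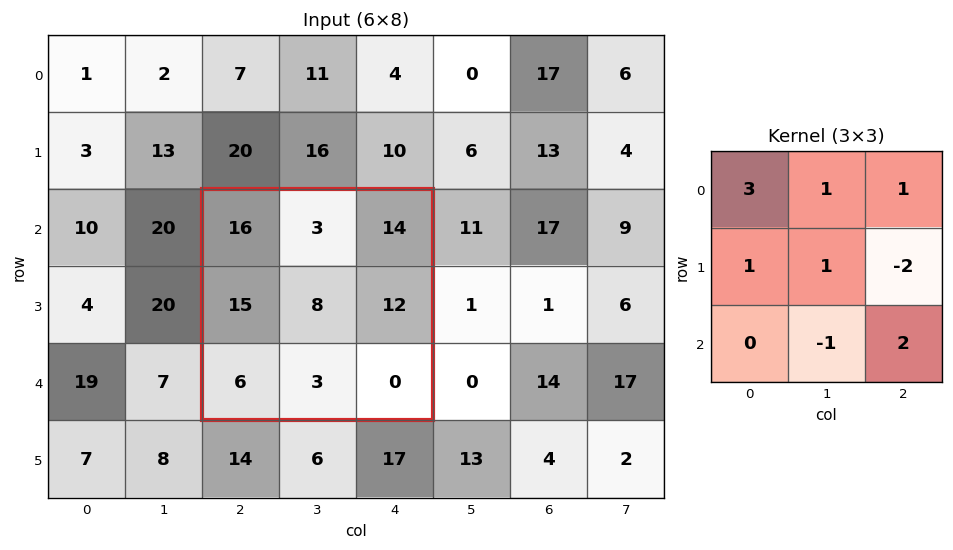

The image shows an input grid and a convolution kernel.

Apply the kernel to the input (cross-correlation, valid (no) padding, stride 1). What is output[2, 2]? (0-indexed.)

The receptive field on the input at this output position is [16 3 14 / 15 8 12 / 6 3 0]. Elementwise product with the kernel and sum: 16·3 + 3·1 + 14·1 + 15·1 + 8·1 + 12·-2 + 3·-1 + 0·2.

61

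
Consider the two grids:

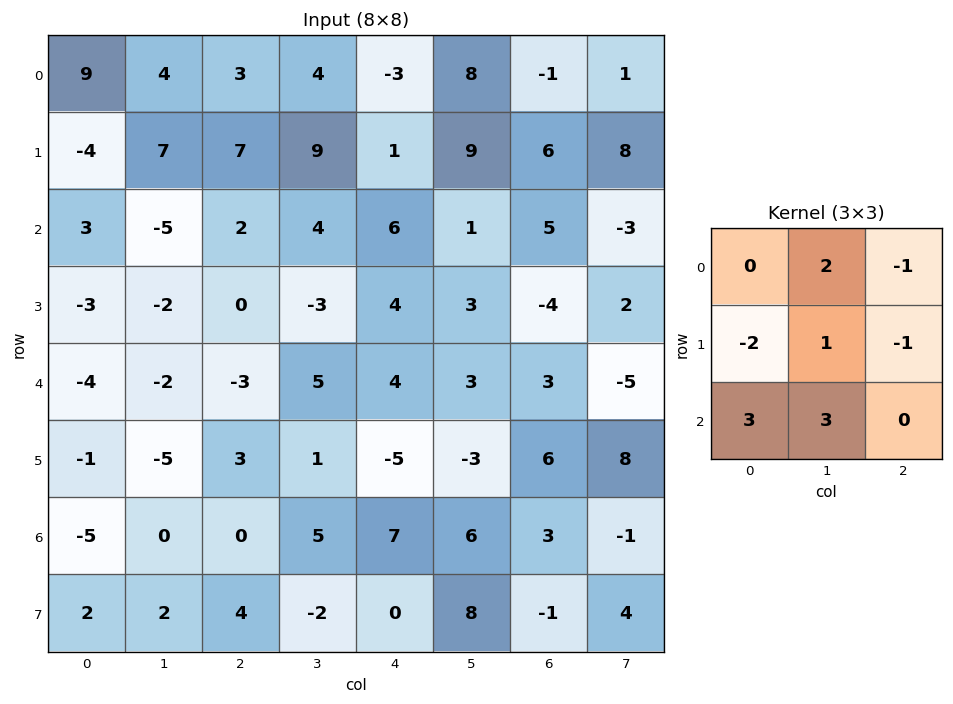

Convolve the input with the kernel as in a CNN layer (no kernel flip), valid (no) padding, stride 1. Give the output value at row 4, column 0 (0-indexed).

The receptive field on the input at this output position is [-4 -2 -3 / -1 -5 3 / -5 0 0]. Elementwise product with the kernel and sum: -2·2 + -3·-1 + -1·-2 + -5·1 + 3·-1 + -5·3 + 0·3.

-22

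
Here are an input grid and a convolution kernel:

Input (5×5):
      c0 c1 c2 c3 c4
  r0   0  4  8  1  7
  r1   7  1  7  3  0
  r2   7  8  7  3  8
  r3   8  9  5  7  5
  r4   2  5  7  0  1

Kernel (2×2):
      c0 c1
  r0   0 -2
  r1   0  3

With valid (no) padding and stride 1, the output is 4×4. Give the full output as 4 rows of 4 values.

-5 5 7 -14
22 7 3 24
11 1 15 -1
-3 11 -14 -7

Output[0,0]: The receptive field on the input at this output position is [0 4 / 7 1]. Elementwise product with the kernel and sum: 4·-2 + 1·3.
Output[0,1]: The receptive field on the input at this output position is [4 8 / 1 7]. Elementwise product with the kernel and sum: 8·-2 + 7·3.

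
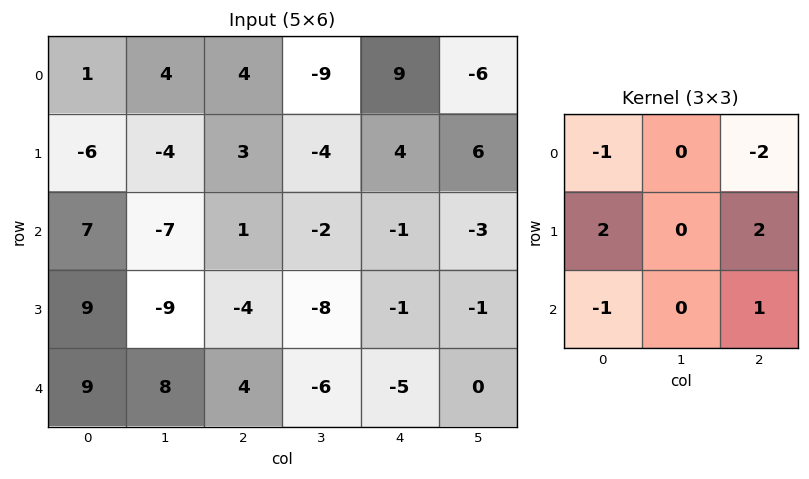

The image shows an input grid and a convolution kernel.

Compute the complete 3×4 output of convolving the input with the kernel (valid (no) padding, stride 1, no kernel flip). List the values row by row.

Output[0,0]: The receptive field on the input at this output position is [1 4 4 / -6 -4 3 / 7 -7 1]. Elementwise product with the kernel and sum: 1·-1 + 4·-2 + -6·2 + 3·2 + 7·-1 + 1·1.

-21 3 -10 24
3 -5 -8 -11
-4 -37 -18 -4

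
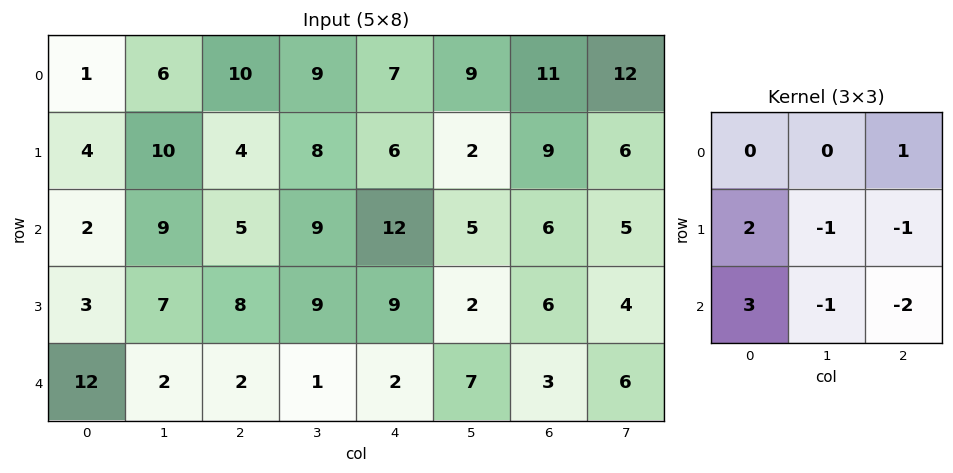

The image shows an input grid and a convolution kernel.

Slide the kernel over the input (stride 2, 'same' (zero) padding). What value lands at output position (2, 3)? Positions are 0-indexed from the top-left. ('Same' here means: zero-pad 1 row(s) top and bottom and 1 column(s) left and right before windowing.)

The receptive field on the zero-padded input at this output position is [2 6 4 / 7 3 6 / 0 0 0]. Elementwise product with the kernel and sum: 4·1 + 7·2 + 3·-1 + 6·-1 + 0·3 + 0·-1 + 0·-2.

9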